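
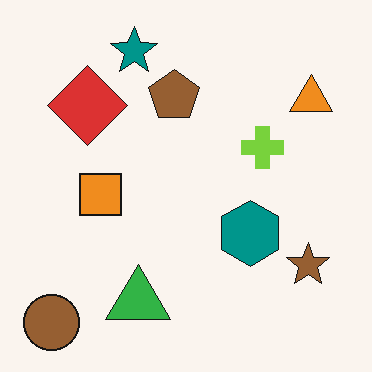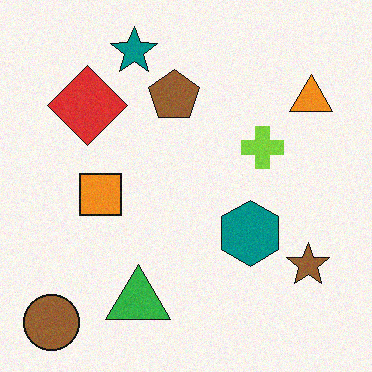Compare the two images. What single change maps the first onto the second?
The transformation is: degraded with light additive noise.

Random speckle covers the whole image, including the flat background.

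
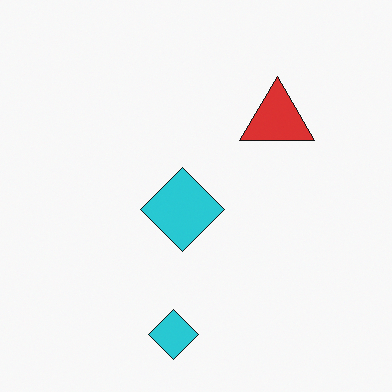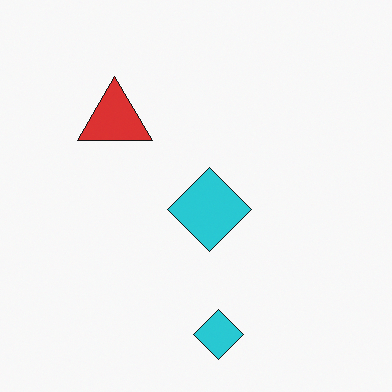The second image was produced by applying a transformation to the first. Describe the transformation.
The image was flipped horizontally (left ↔ right).

The red triangle is in the top-right of the first image and the top-left of the second — shapes on opposite sides of the vertical midline have swapped in a mirror flip.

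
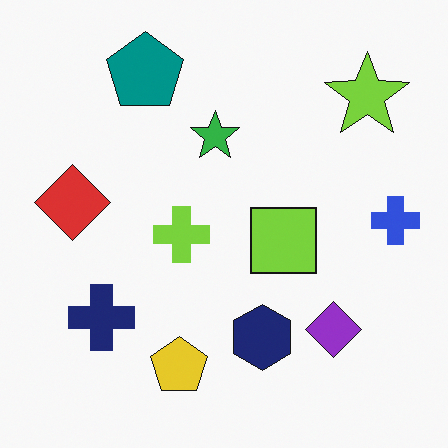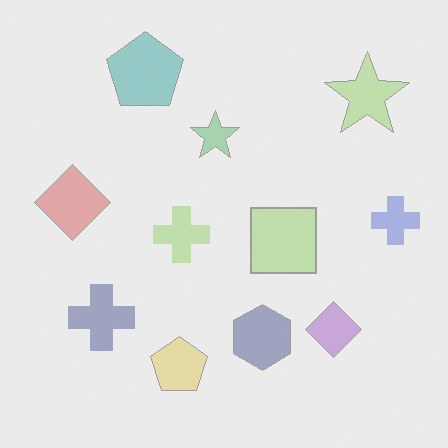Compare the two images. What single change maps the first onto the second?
Washed out (contrast reduced).

Tones are pushed toward mid-grey across the whole image — a global contrast change.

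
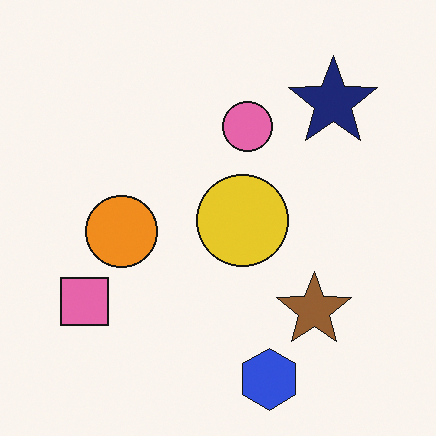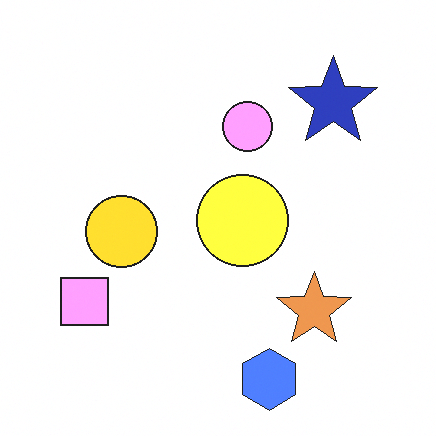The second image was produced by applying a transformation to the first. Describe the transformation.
The image was brightened a lot.

Every pixel — background and shapes alike — is uniformly brightened.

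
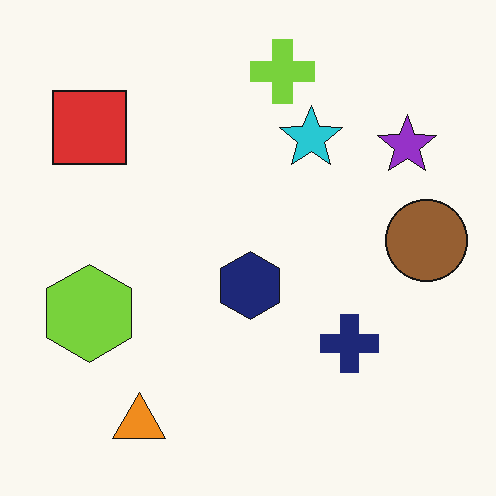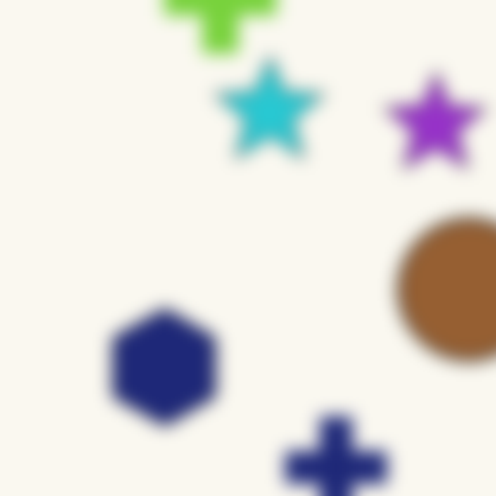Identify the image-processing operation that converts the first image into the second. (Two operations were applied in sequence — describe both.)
It was moderately blurred, then cropped to a noticeably smaller region and rescaled.

Shape edges and outlines are uniformly softened across the whole image. The visible shapes are larger and the field of view is narrower; shapes near the original edges may be partly or wholly outside the frame — a crop-and-rescale.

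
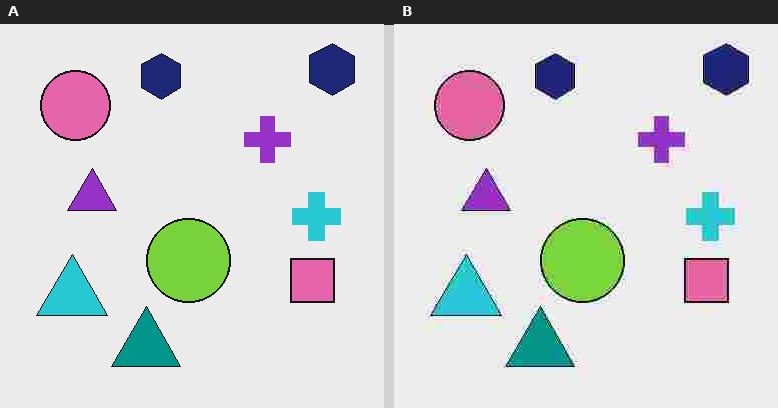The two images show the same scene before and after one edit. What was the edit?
The image was heavily JPEG-compressed with obvious blocking artifacts.

Blocky 8×8 compression artifacts appear around shape edges and the flat background shows ringing — characteristic JPEG degradation.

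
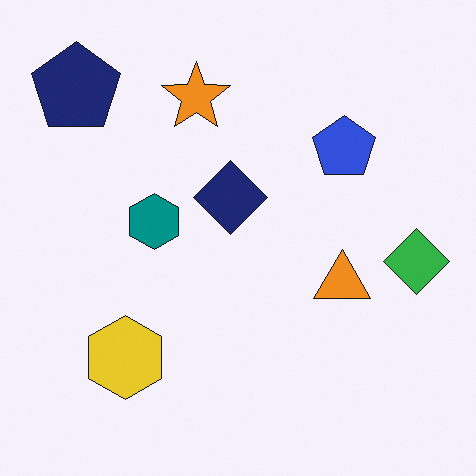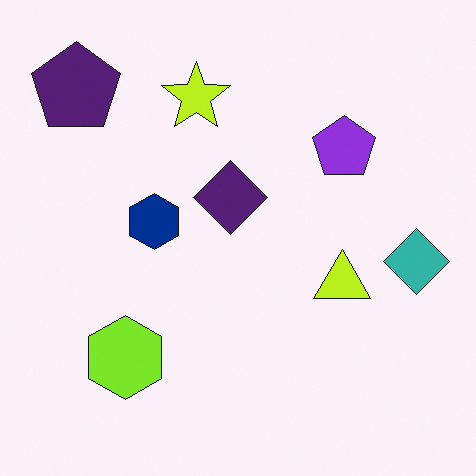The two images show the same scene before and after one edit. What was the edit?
Hue-shifted slightly.

Every shape's color has rotated by the same amount around the hue wheel — a uniform hue shift.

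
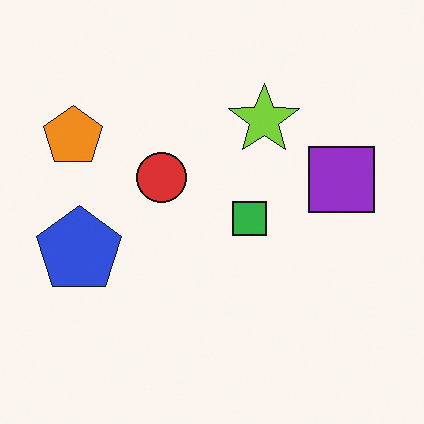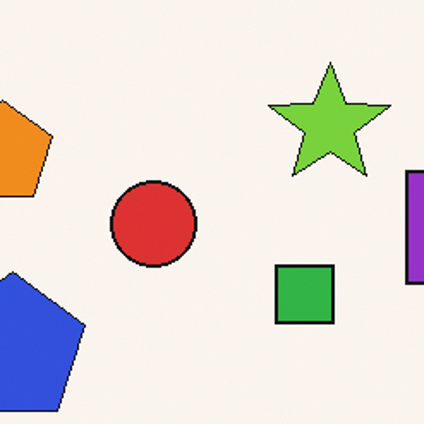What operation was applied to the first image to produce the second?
Cropped to a noticeably smaller region and rescaled.

The visible shapes are larger and the field of view is narrower; shapes near the original edges may be partly or wholly outside the frame — a crop-and-rescale.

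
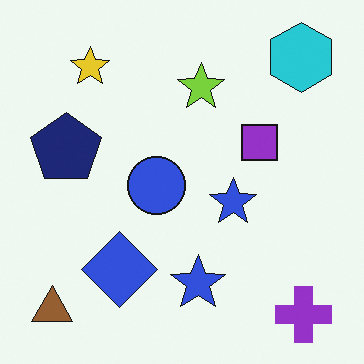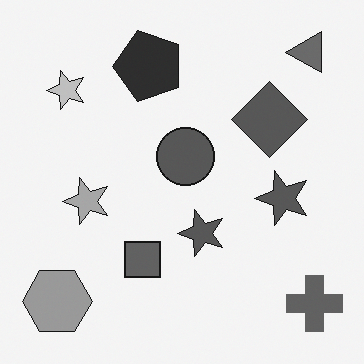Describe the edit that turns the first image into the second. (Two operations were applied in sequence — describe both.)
The transformation is: converted to grayscale, then transposed (reflected across the top-left ↔ bottom-right diagonal).

All color is removed — every shape is now a shade of grey. Shapes have swapped their row and column positions — what was in the top-right is now in the bottom-left — a diagonal reflection.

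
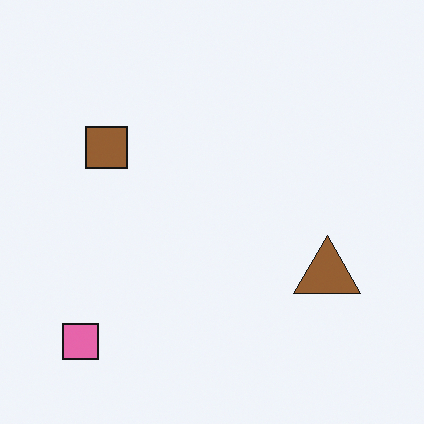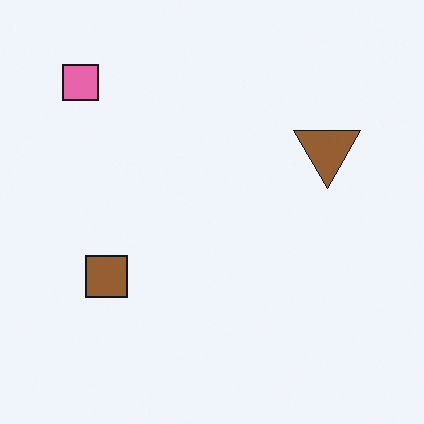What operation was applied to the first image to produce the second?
The transformation is: flipped vertically (top ↔ bottom).

The pink square is in the bottom-left of the first image and the top-left of the second — shapes on opposite sides of the horizontal midline have swapped in a mirror flip.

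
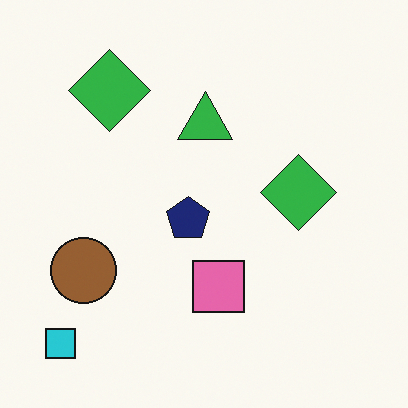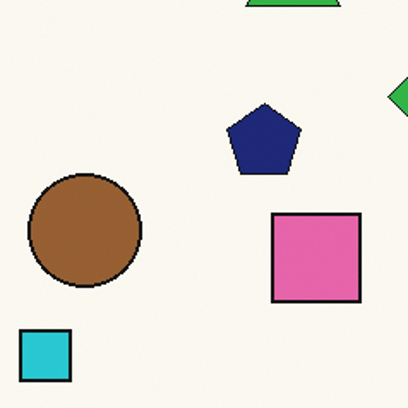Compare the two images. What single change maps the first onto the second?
The second image is the first cropped to a noticeably smaller region and rescaled.

The visible shapes are larger and the field of view is narrower; shapes near the original edges may be partly or wholly outside the frame — a crop-and-rescale.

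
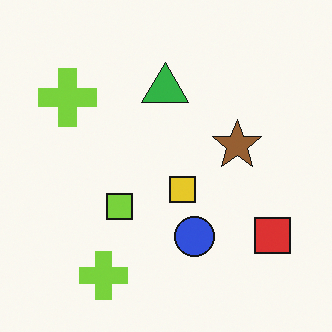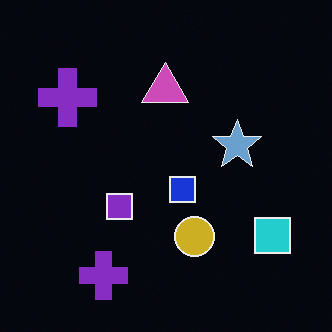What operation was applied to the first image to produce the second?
The second image is the first color-inverted (negative).

The light background has become dark and every shape's color is its complement — a photographic negative.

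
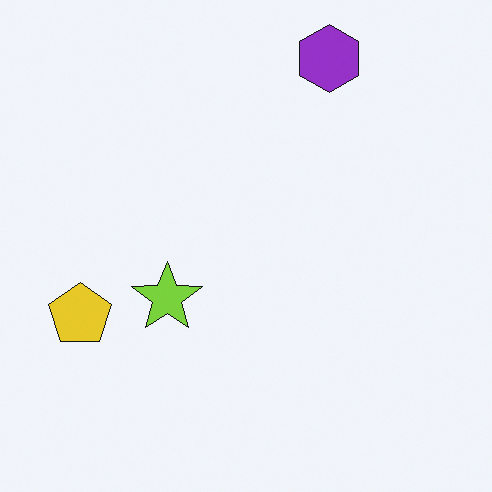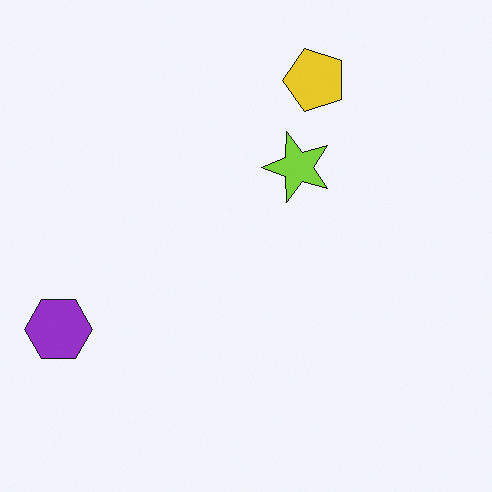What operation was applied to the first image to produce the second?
The image was transposed (reflected across the top-left ↔ bottom-right diagonal).

Shapes have swapped their row and column positions — what was in the top-right is now in the bottom-left — a diagonal reflection.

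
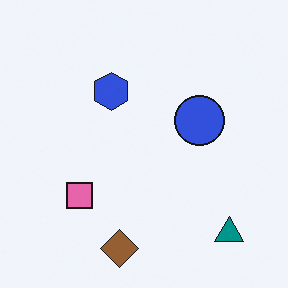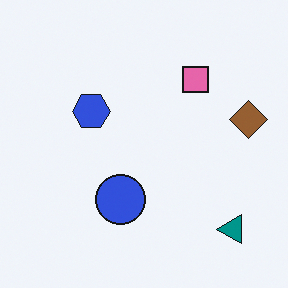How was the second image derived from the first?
The image was transposed (reflected across the top-left ↔ bottom-right diagonal).

Shapes have swapped their row and column positions — what was in the top-right is now in the bottom-left — a diagonal reflection.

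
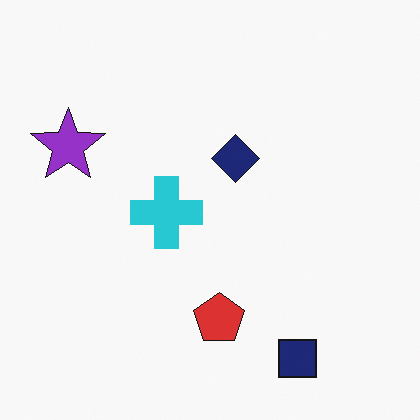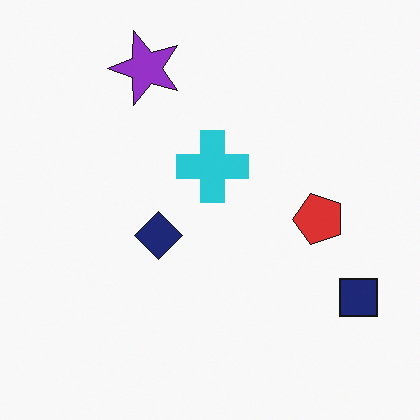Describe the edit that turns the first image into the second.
The transformation is: transposed (reflected across the top-left ↔ bottom-right diagonal).

Shapes have swapped their row and column positions — what was in the top-right is now in the bottom-left — a diagonal reflection.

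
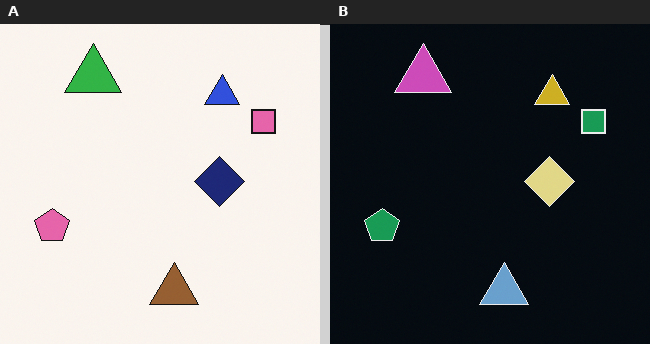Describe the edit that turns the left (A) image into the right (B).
Color-inverted (negative).

The light background has become dark and every shape's color is its complement — a photographic negative.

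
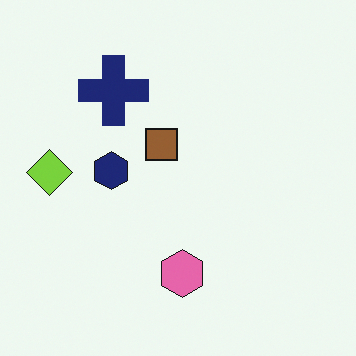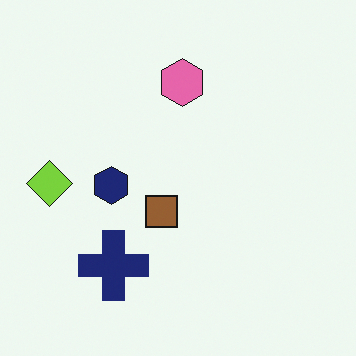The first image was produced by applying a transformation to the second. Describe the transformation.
The first image is the second flipped vertically (top ↔ bottom).

The pink hexagon is in the top of the second image and the bottom of the first — shapes on opposite sides of the horizontal midline have swapped in a mirror flip.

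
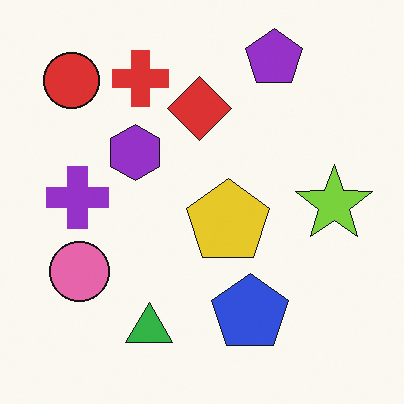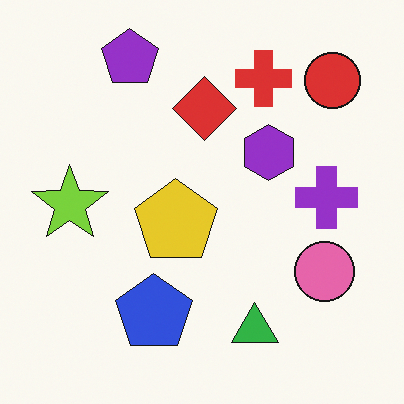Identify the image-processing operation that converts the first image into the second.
The second image is the first flipped horizontally (left ↔ right).

The lime star is in the right of the first image and the left of the second — shapes on opposite sides of the vertical midline have swapped in a mirror flip.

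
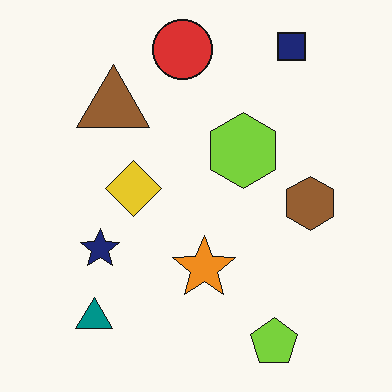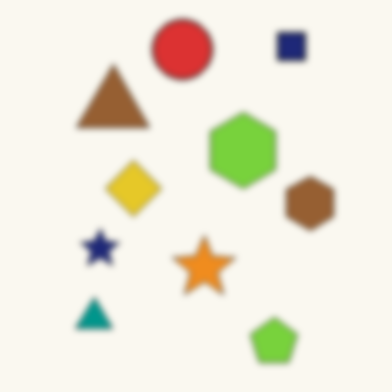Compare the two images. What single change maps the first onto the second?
The second image is the first noticeably gaussian-blurred.

Shape edges and outlines are uniformly softened across the whole image.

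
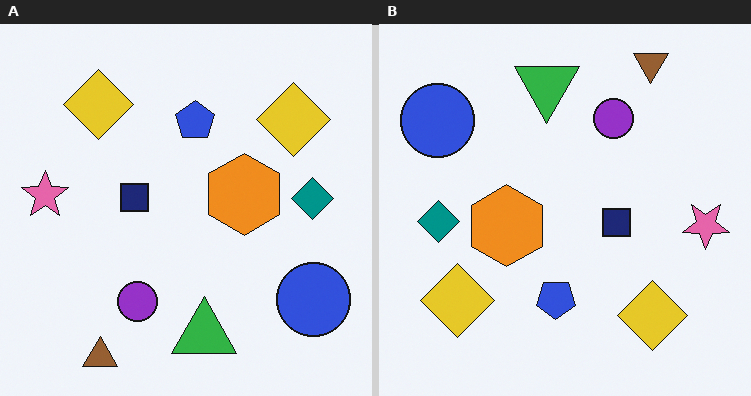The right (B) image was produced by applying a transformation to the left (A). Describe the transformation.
The image was rotated 180°.

The brown triangle sits in the bottom-left of the left (A) image and the top-right of the right (B) — consistent with a whole-image 180° rotation.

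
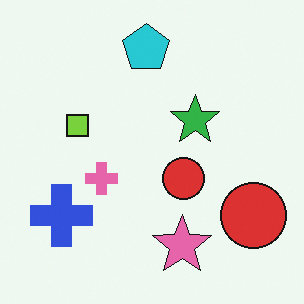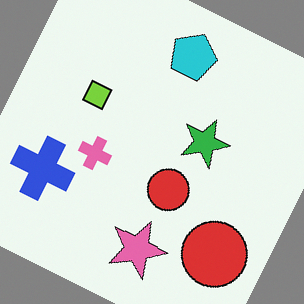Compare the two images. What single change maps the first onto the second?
It was rotated clockwise by a clearly visible amount.

Every shape is tilted by the same angle and the image corners show triangular fill wedges — a whole-image rotation by a non-right angle.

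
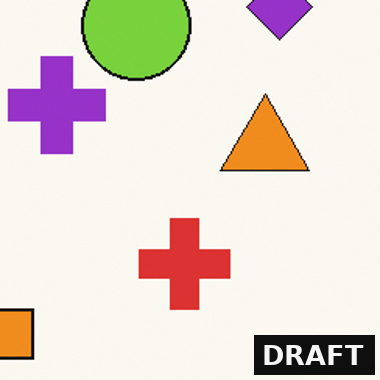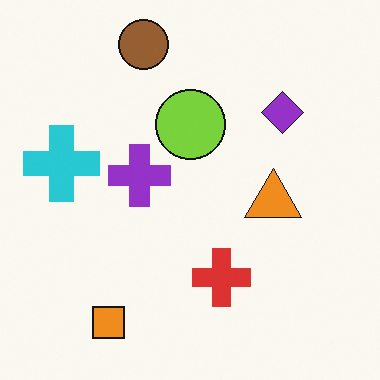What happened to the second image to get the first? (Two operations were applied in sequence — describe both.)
It was cropped to a modestly smaller region and rescaled, then watermarked with the text "DRAFT" in the lower-right corner.

The visible shapes are larger and the field of view is narrower; shapes near the original edges may be partly or wholly outside the frame — a crop-and-rescale. A dark label reading "DRAFT" appears in the lower-right corner.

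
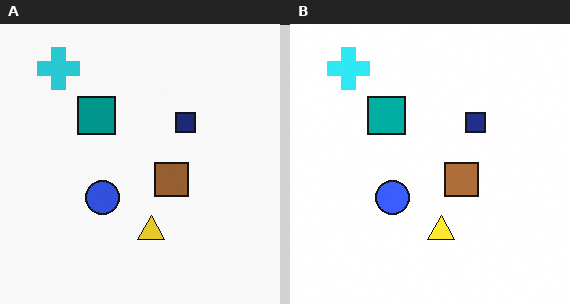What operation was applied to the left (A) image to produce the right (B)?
The transformation is: slightly brightened.

Every pixel — background and shapes alike — is uniformly brightened.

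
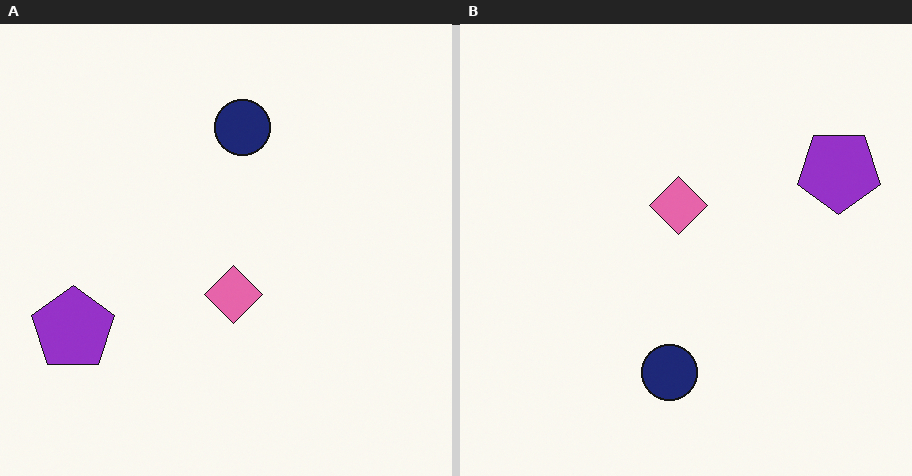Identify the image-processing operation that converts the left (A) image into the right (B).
The right (B) image is the left (A) rotated 180°.

The purple pentagon sits in the bottom-left of the left (A) image and the top-right of the right (B) — consistent with a whole-image 180° rotation.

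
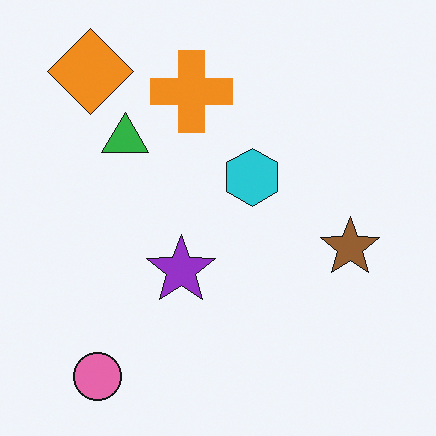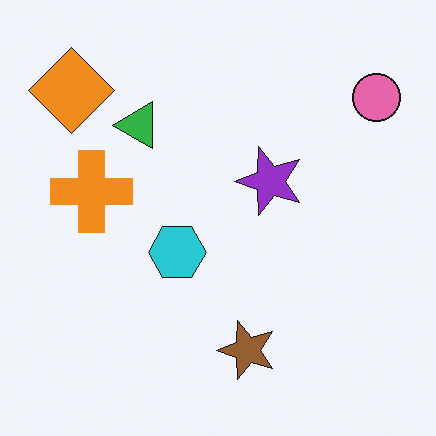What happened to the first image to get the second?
The second image is the first transposed (reflected across the top-left ↔ bottom-right diagonal).

Shapes have swapped their row and column positions — what was in the top-right is now in the bottom-left — a diagonal reflection.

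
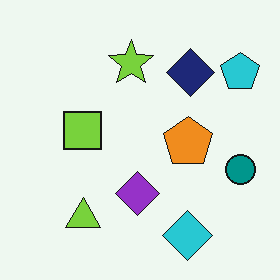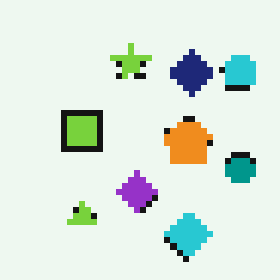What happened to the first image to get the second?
It was moderately pixelated.

Shapes are reduced to large square blocks; fine edges and outlines are lost — a downscale-then-upscale (mosaic) effect.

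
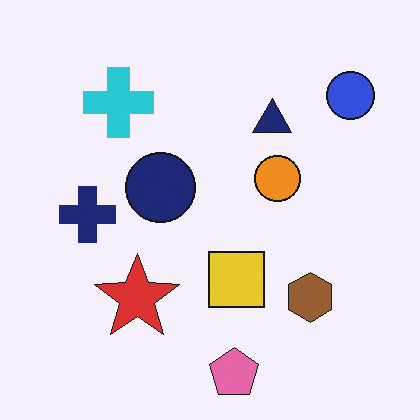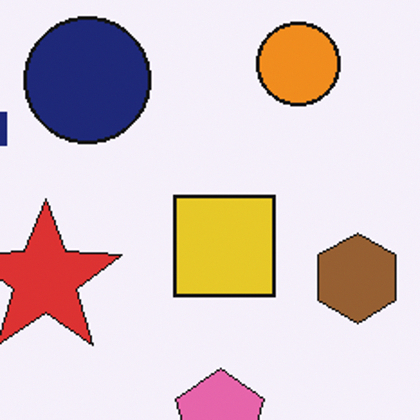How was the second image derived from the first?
Cropped tightly and scaled back up.

The visible shapes are larger and the field of view is narrower; shapes near the original edges may be partly or wholly outside the frame — a crop-and-rescale.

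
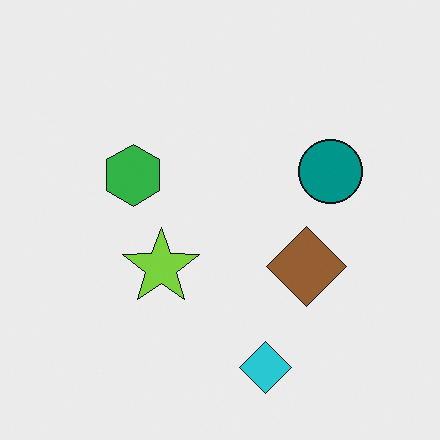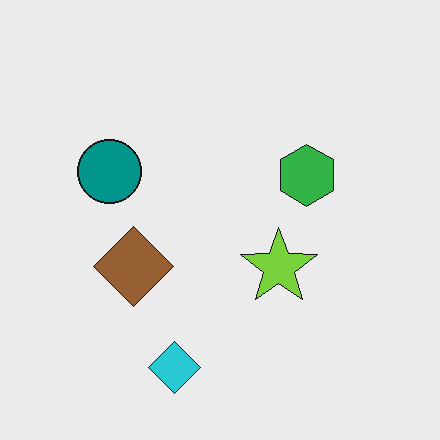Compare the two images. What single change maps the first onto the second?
This is the original image flipped horizontally (left ↔ right).

The teal circle is in the right of the first image and the left of the second — shapes on opposite sides of the vertical midline have swapped in a mirror flip.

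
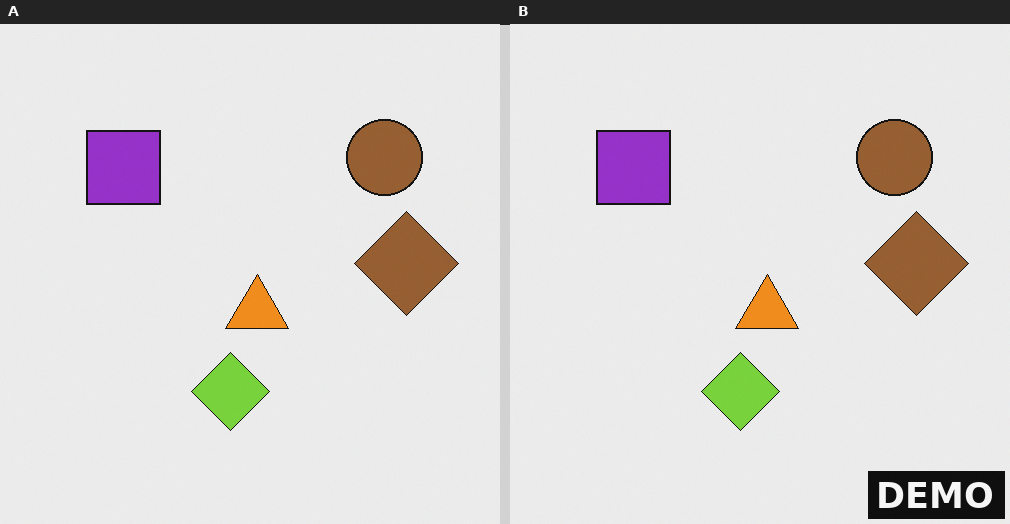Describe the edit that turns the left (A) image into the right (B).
The transformation is: watermarked with the text "DEMO" in the lower-right corner.

A dark label reading "DEMO" appears in the lower-right corner.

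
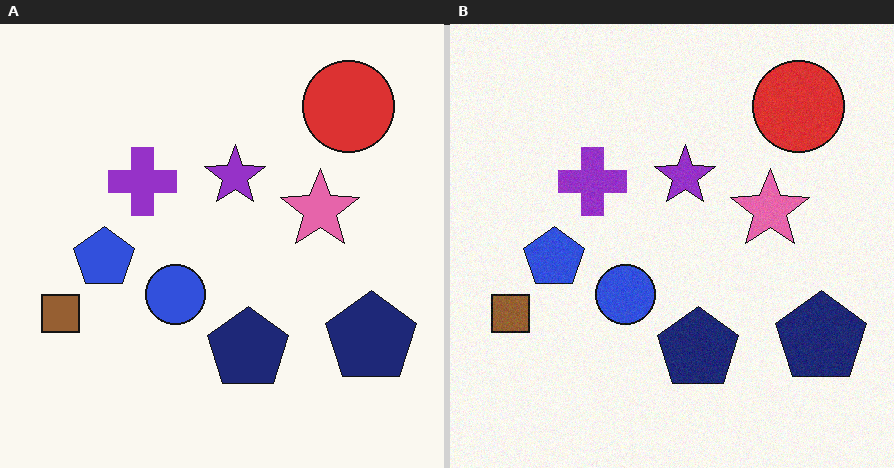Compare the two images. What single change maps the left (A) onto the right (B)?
The transformation is: degraded with subtle gaussian noise.

Random speckle covers the whole image, including the flat background.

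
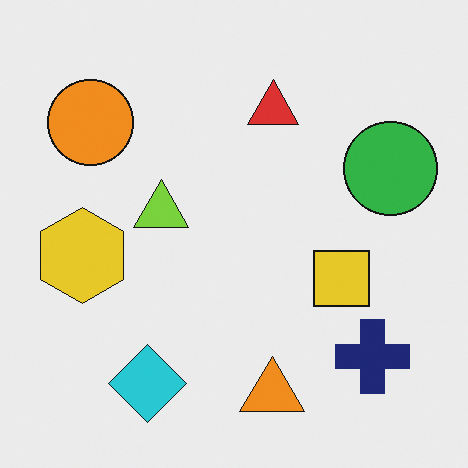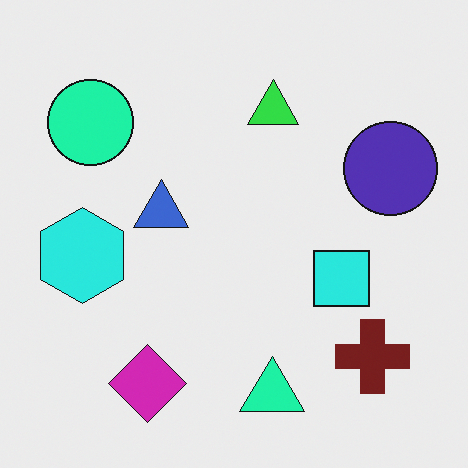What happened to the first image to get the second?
Hue-shifted through roughly a third of the color wheel.

Every shape's color has rotated by the same amount around the hue wheel — a uniform hue shift.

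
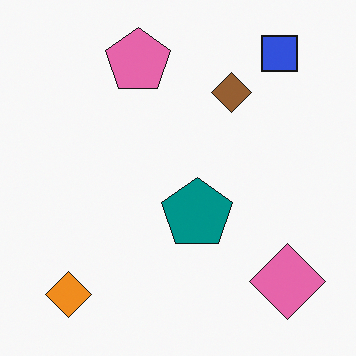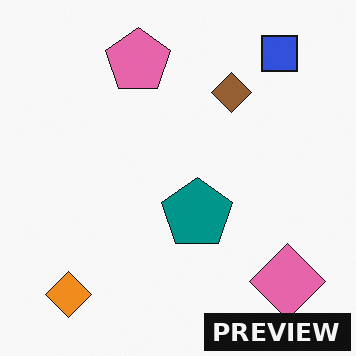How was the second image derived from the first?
The second image is the first watermarked with the text "PREVIEW" in the lower-right corner.

A dark label reading "PREVIEW" appears in the lower-right corner.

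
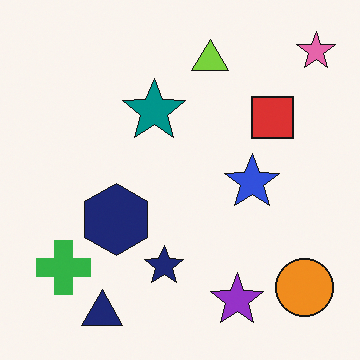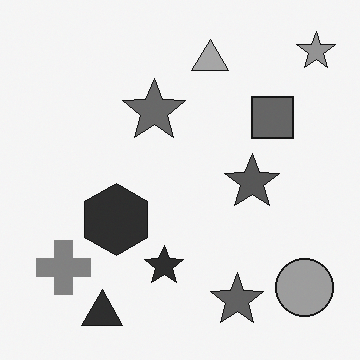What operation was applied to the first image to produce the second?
This is the original image converted to grayscale.

All color is removed — every shape is now a shade of grey.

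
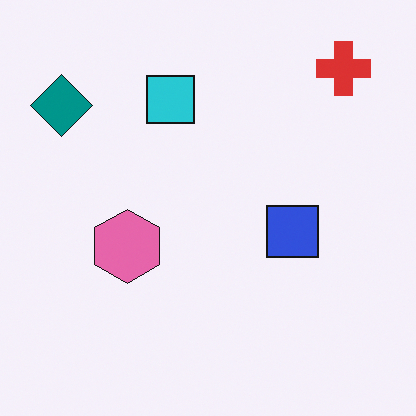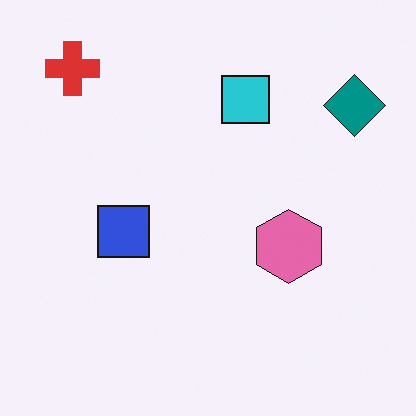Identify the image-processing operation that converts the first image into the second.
This is the original image flipped horizontally (left ↔ right).

The teal diamond is in the top-left of the first image and the top-right of the second — shapes on opposite sides of the vertical midline have swapped in a mirror flip.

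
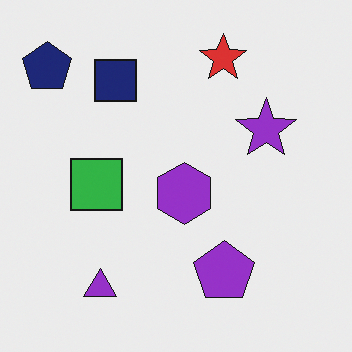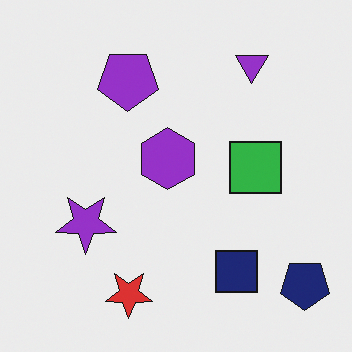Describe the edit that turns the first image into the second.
This is the original image rotated 180°.

The navy pentagon sits in the top-left of the first image and the bottom-right of the second — consistent with a whole-image 180° rotation.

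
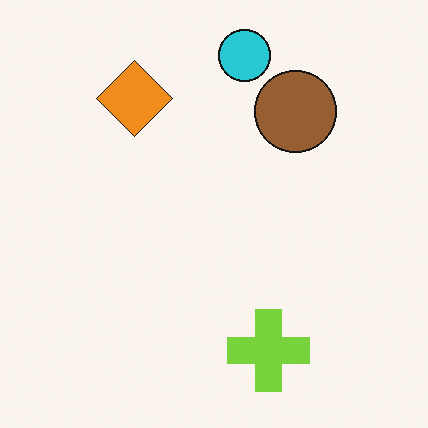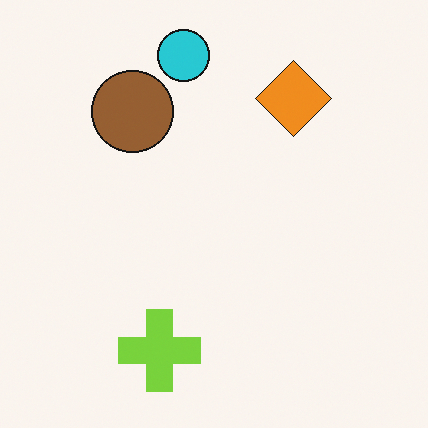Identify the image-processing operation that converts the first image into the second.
The transformation is: flipped horizontally (left ↔ right).

The brown circle is in the top-right of the first image and the top-left of the second — shapes on opposite sides of the vertical midline have swapped in a mirror flip.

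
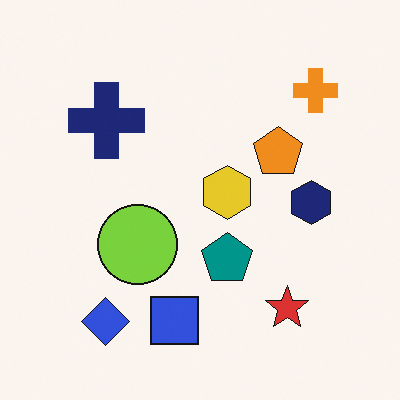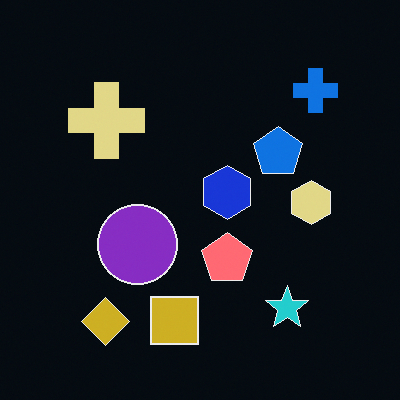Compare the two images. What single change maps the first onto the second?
It was color-inverted (negative).

The light background has become dark and every shape's color is its complement — a photographic negative.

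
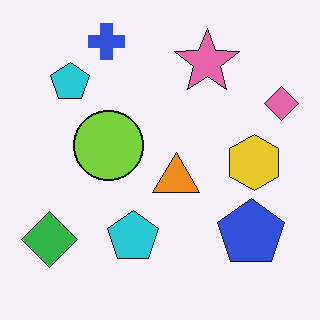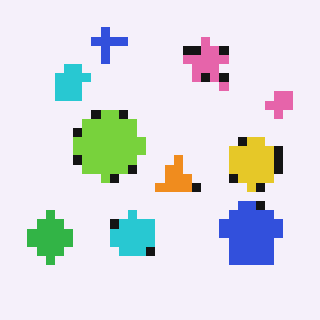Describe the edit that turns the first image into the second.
The second image is the first coarsely pixelated.

Shapes are reduced to large square blocks; fine edges and outlines are lost — a downscale-then-upscale (mosaic) effect.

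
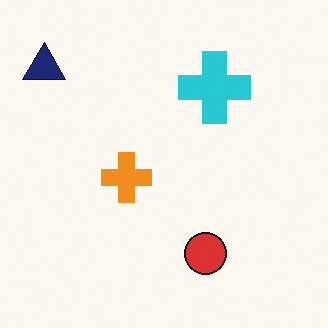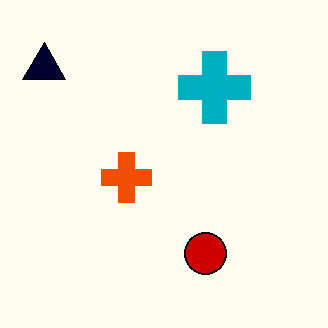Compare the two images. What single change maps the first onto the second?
The transformation is: given much higher contrast.

Tones are pushed away from mid-grey across the whole image — a global contrast change.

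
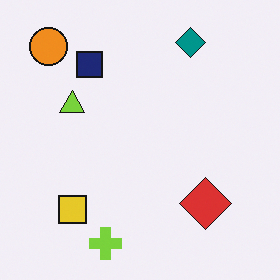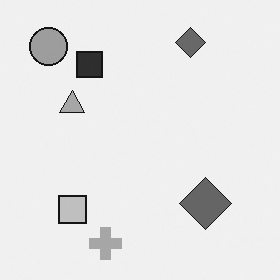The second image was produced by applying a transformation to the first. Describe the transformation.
This is the original image converted to grayscale.

All color is removed — every shape is now a shade of grey.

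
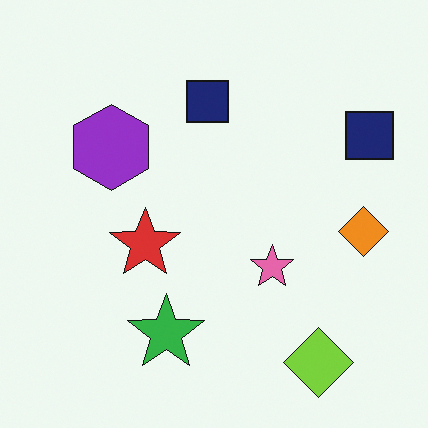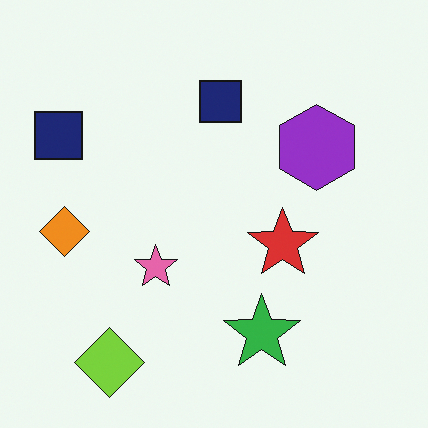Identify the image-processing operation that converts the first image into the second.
The image was flipped horizontally (left ↔ right).

The orange diamond is in the right of the first image and the left of the second — shapes on opposite sides of the vertical midline have swapped in a mirror flip.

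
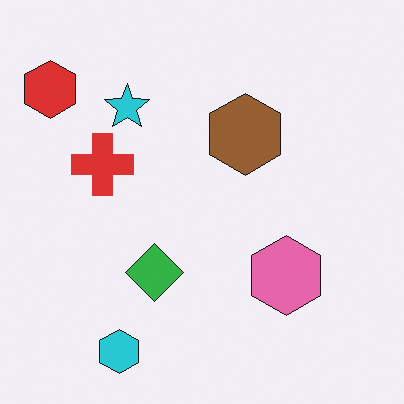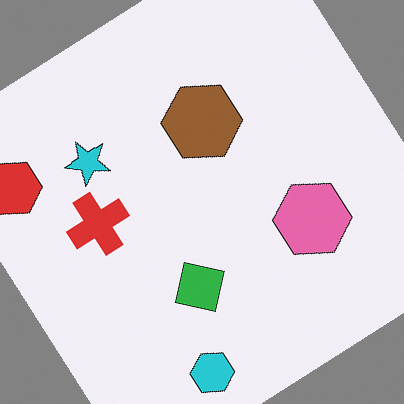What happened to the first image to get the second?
The image was rotated counter-clockwise by a large amount — several tens of degrees.

Every shape is tilted by the same angle and the image corners show triangular fill wedges — a whole-image rotation by a non-right angle.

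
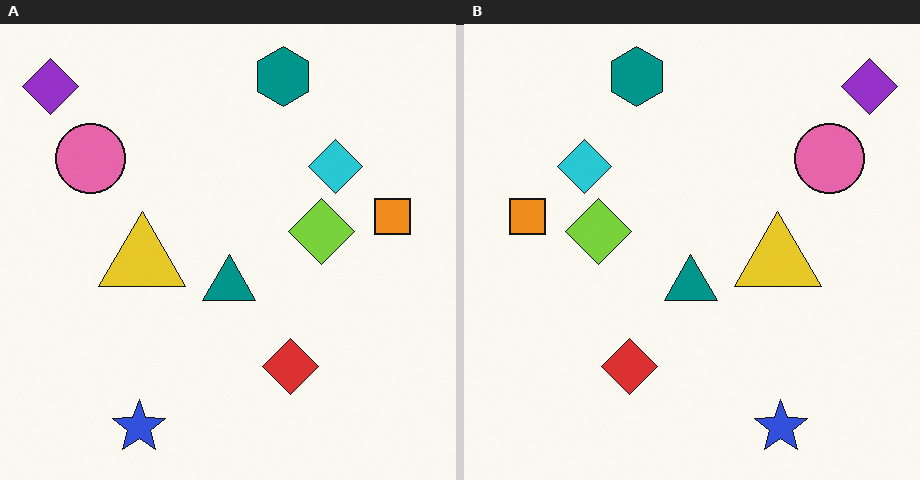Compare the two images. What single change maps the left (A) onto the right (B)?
The transformation is: flipped horizontally (left ↔ right).

The purple diamond is in the top-left of the left (A) image and the top-right of the right (B) — shapes on opposite sides of the vertical midline have swapped in a mirror flip.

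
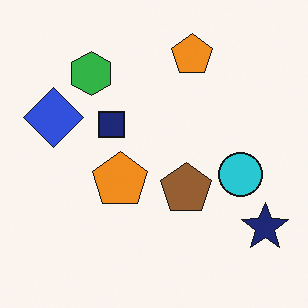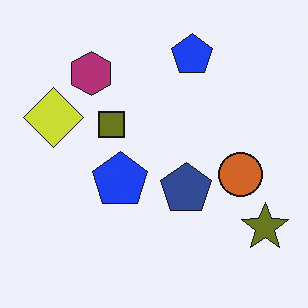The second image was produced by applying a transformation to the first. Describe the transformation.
This is the original image hue-shifted by a large amount.

Every shape's color has rotated by the same amount around the hue wheel — a uniform hue shift.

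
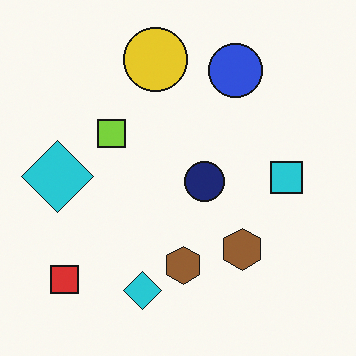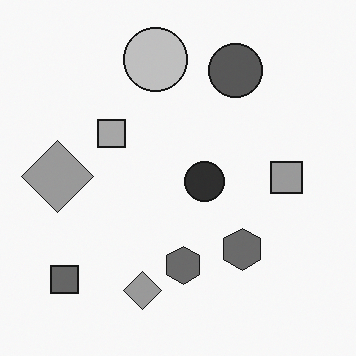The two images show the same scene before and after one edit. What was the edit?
Converted to grayscale.

All color is removed — every shape is now a shade of grey.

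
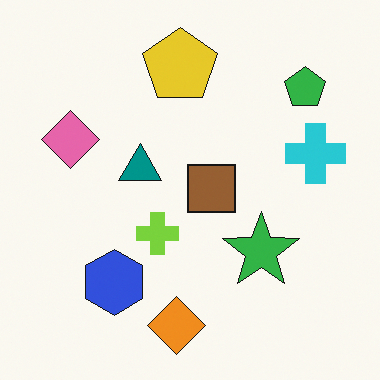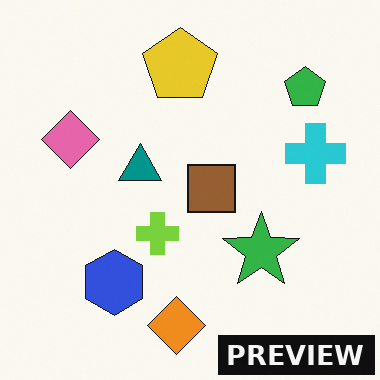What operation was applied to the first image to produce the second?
It was watermarked with the text "PREVIEW" in the lower-right corner.

A dark label reading "PREVIEW" appears in the lower-right corner.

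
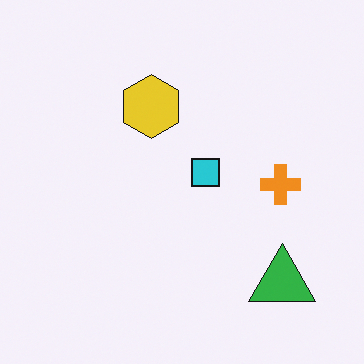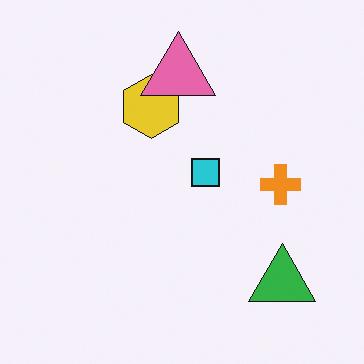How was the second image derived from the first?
The image was overlaid with an additional pink triangle.

A pink triangle appears in the second image that is absent from the first.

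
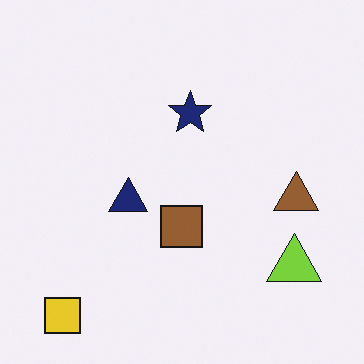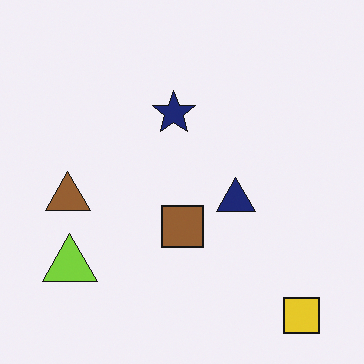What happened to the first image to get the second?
This is the original image flipped horizontally (left ↔ right).

The yellow square is in the bottom-left of the first image and the bottom-right of the second — shapes on opposite sides of the vertical midline have swapped in a mirror flip.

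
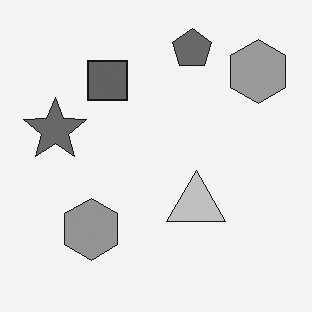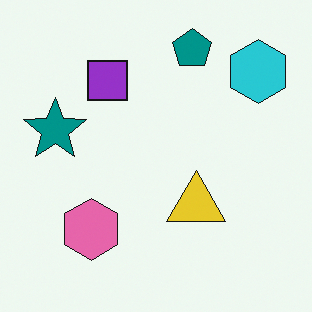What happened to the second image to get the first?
The transformation is: converted to grayscale.

All color is removed — every shape is now a shade of grey.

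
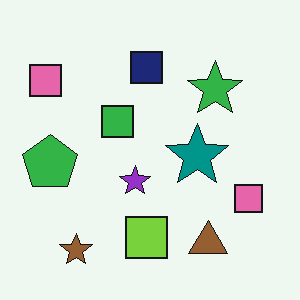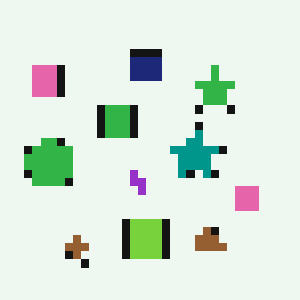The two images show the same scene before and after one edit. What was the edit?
The image was pixelated into visible square blocks.

Shapes are reduced to large square blocks; fine edges and outlines are lost — a downscale-then-upscale (mosaic) effect.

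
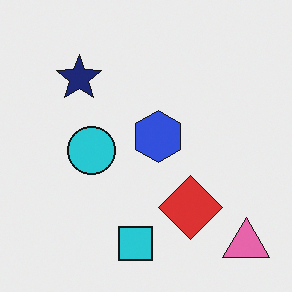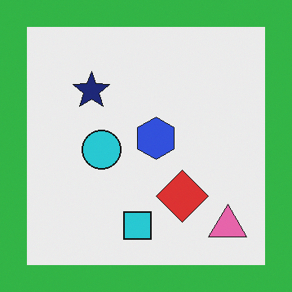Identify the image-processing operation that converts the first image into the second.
The second image is the first framed with a green border.

A solid green frame runs around the edge of the second image, with the content slightly shrunk inside it.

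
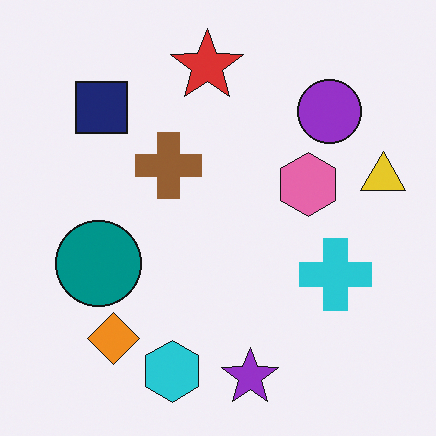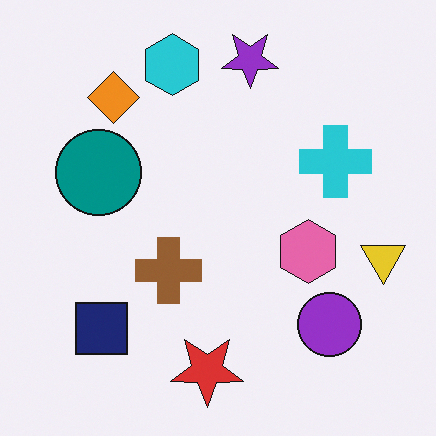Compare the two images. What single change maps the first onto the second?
The transformation is: flipped vertically (top ↔ bottom).

The purple star is in the bottom of the first image and the top of the second — shapes on opposite sides of the horizontal midline have swapped in a mirror flip.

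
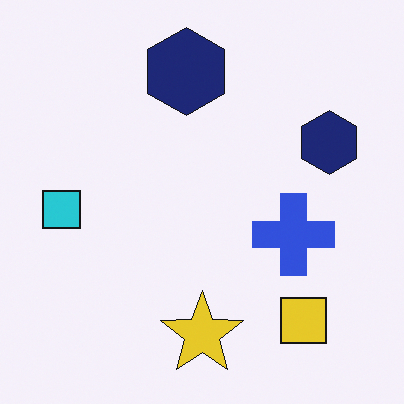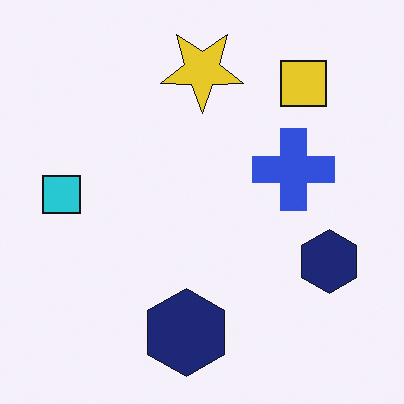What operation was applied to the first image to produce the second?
The image was flipped vertically (top ↔ bottom).

The yellow star is in the bottom of the first image and the top of the second — shapes on opposite sides of the horizontal midline have swapped in a mirror flip.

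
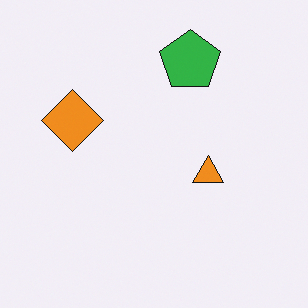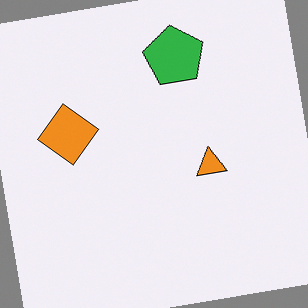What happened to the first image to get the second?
The second image is the first rotated counter-clockwise by a slight angle.

Every shape is tilted by the same angle and the image corners show triangular fill wedges — a whole-image rotation by a non-right angle.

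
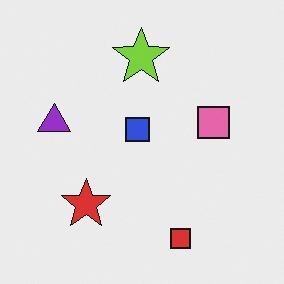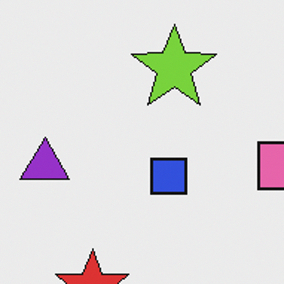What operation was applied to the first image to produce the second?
This is the original image cropped to a modestly smaller region and rescaled.

The visible shapes are larger and the field of view is narrower; shapes near the original edges may be partly or wholly outside the frame — a crop-and-rescale.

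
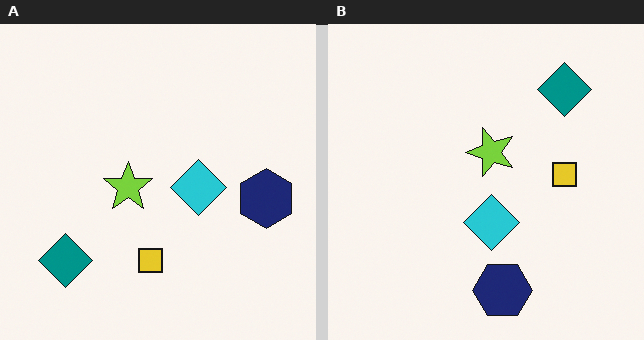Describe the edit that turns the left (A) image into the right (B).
The transformation is: transposed (reflected across the top-left ↔ bottom-right diagonal).

Shapes have swapped their row and column positions — what was in the top-right is now in the bottom-left — a diagonal reflection.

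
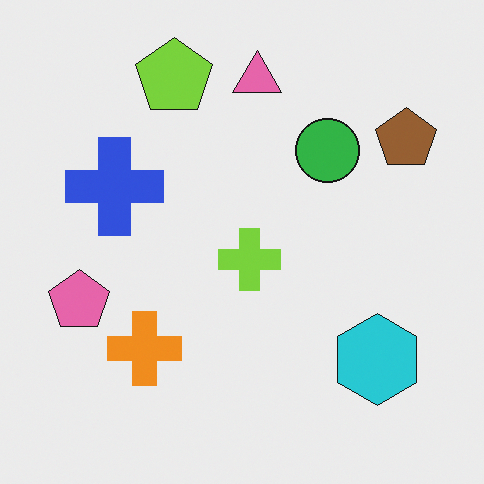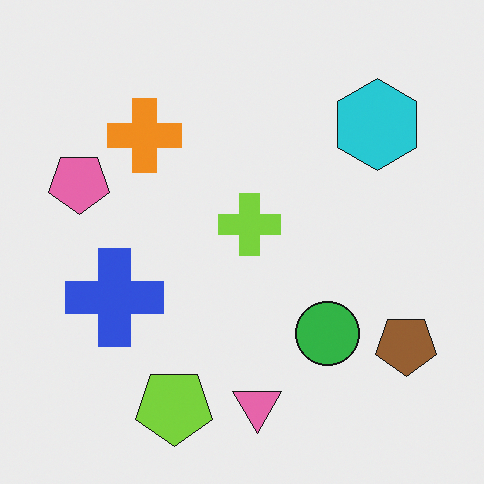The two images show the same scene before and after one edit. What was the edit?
It was flipped vertically (top ↔ bottom).

The lime pentagon is in the top of the first image and the bottom of the second — shapes on opposite sides of the horizontal midline have swapped in a mirror flip.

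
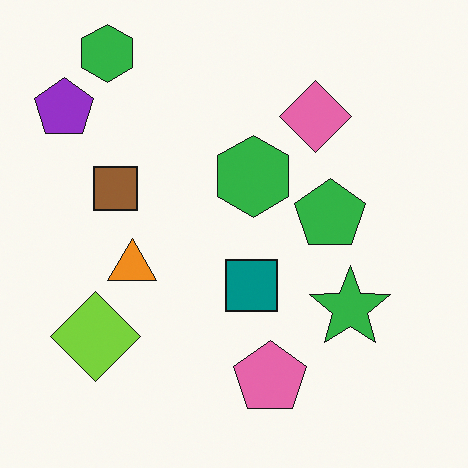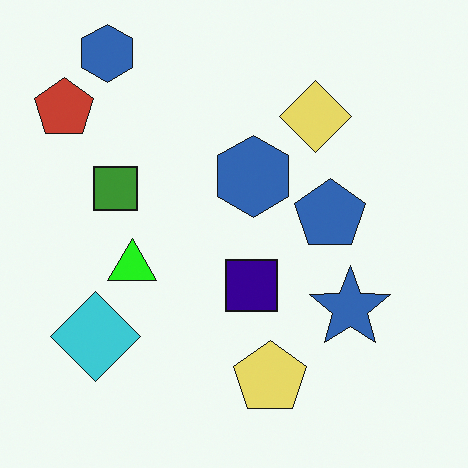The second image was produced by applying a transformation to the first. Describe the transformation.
It was hue-shifted noticeably.

Every shape's color has rotated by the same amount around the hue wheel — a uniform hue shift.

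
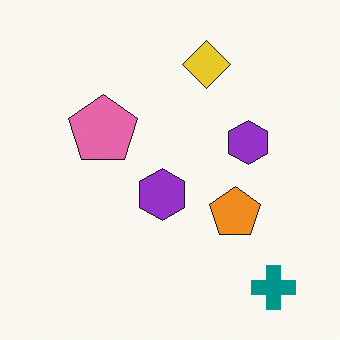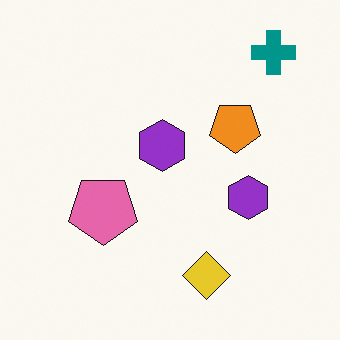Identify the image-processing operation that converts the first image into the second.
The transformation is: flipped vertically (top ↔ bottom).

The teal cross is in the bottom-right of the first image and the top-right of the second — shapes on opposite sides of the horizontal midline have swapped in a mirror flip.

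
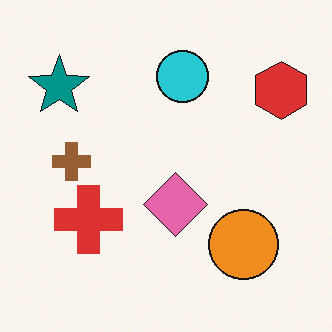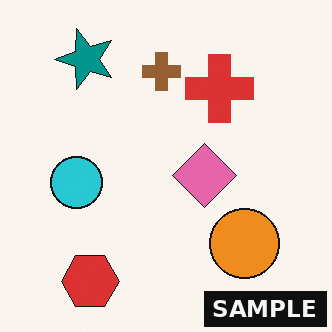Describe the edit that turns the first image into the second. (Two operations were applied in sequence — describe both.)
Transposed (reflected across the top-left ↔ bottom-right diagonal), then watermarked with the text "SAMPLE" in the lower-right corner.

Shapes have swapped their row and column positions — what was in the top-right is now in the bottom-left — a diagonal reflection. A dark label reading "SAMPLE" appears in the lower-right corner.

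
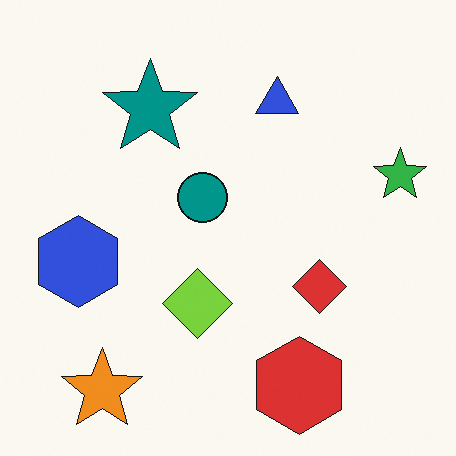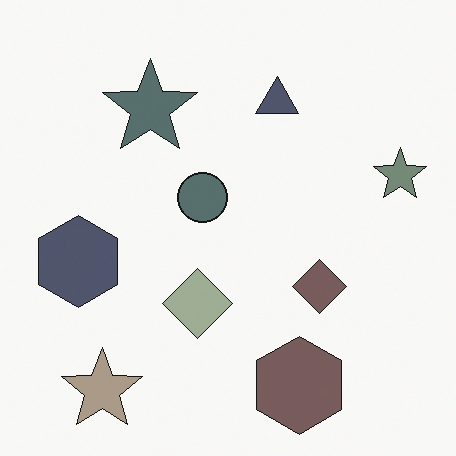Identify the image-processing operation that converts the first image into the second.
The image was heavily desaturated.

All colors are more muted and greyish — a global saturation change.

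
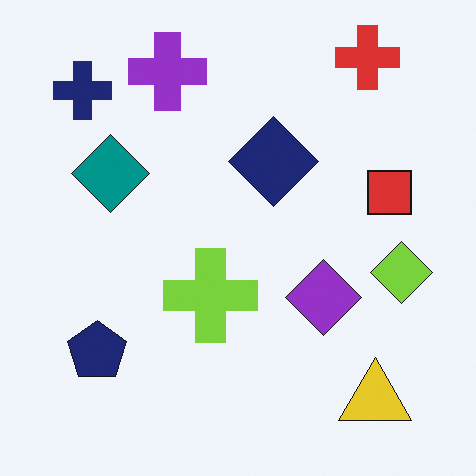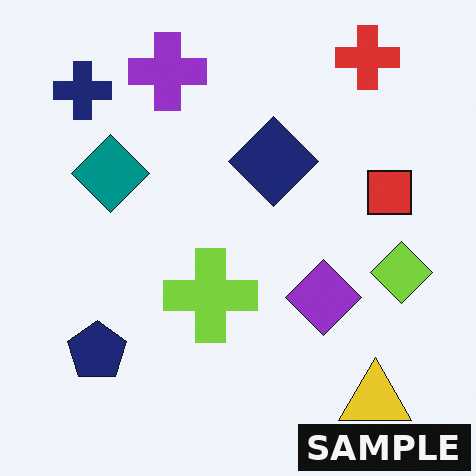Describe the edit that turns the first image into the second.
The image was watermarked with the text "SAMPLE" in the lower-right corner.

A dark label reading "SAMPLE" appears in the lower-right corner.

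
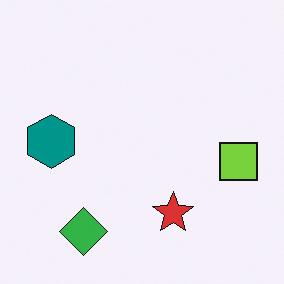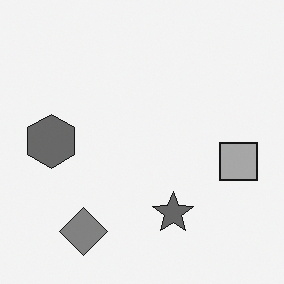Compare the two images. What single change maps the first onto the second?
The transformation is: converted to grayscale.

All color is removed — every shape is now a shade of grey.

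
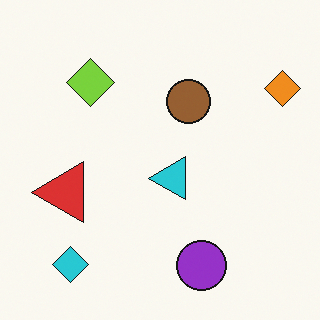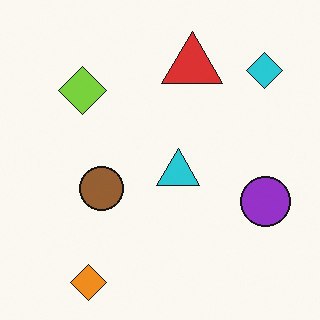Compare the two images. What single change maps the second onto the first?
It was transposed (reflected across the top-left ↔ bottom-right diagonal).

Shapes have swapped their row and column positions — what was in the top-right is now in the bottom-left — a diagonal reflection.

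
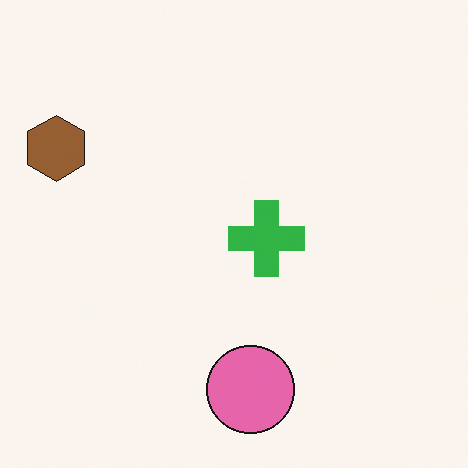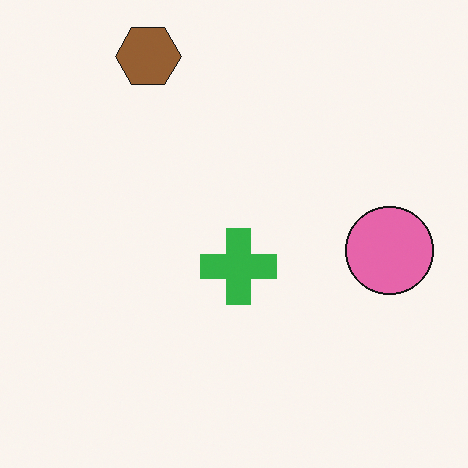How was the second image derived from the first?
Transposed (reflected across the top-left ↔ bottom-right diagonal).

Shapes have swapped their row and column positions — what was in the top-right is now in the bottom-left — a diagonal reflection.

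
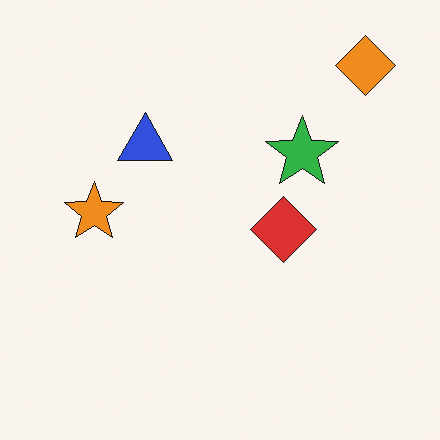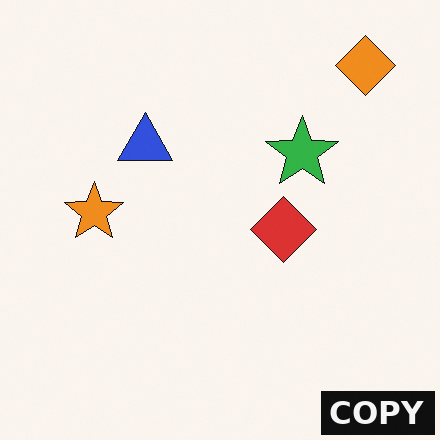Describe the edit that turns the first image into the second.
Watermarked with the text "COPY" in the lower-right corner.

A dark label reading "COPY" appears in the lower-right corner.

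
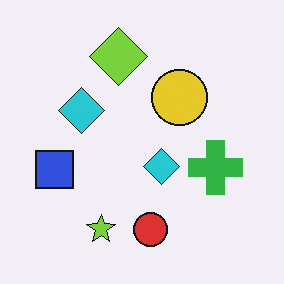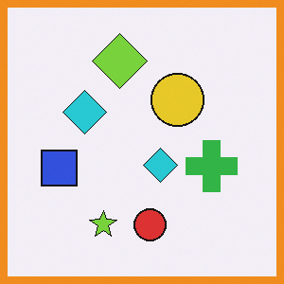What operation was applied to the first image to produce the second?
Framed with a orange border.

A solid orange frame runs around the edge of the second image, with the content slightly shrunk inside it.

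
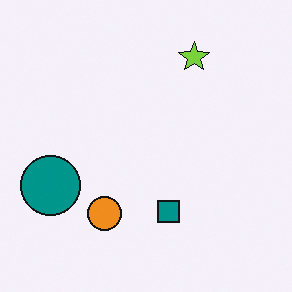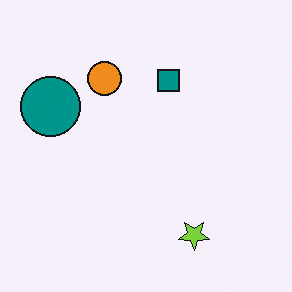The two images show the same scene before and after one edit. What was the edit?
The image was flipped vertically (top ↔ bottom).

The lime star is in the top of the first image and the bottom of the second — shapes on opposite sides of the horizontal midline have swapped in a mirror flip.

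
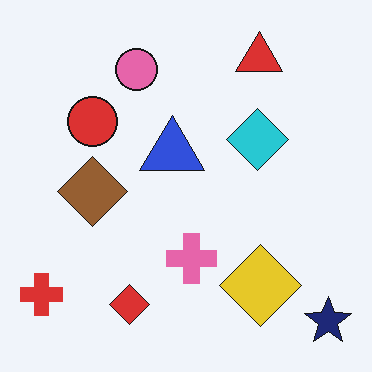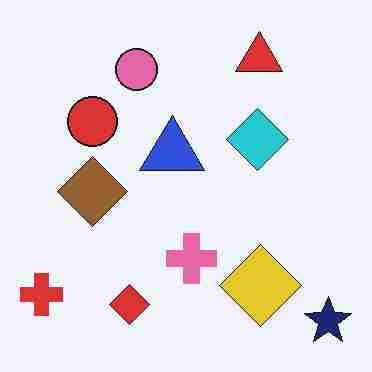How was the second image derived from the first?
The image was degraded with heavy JPEG compression.

Blocky 8×8 compression artifacts appear around shape edges and the flat background shows ringing — characteristic JPEG degradation.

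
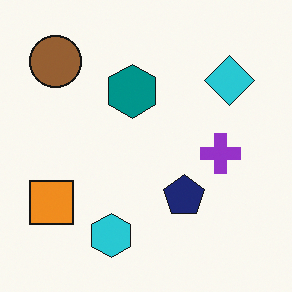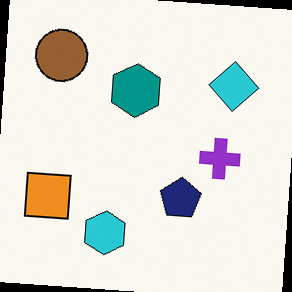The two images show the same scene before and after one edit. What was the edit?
The second image is the first rotated clockwise by a small amount.

Every shape is tilted by the same angle and the image corners show triangular fill wedges — a whole-image rotation by a non-right angle.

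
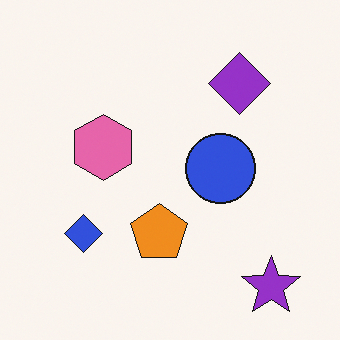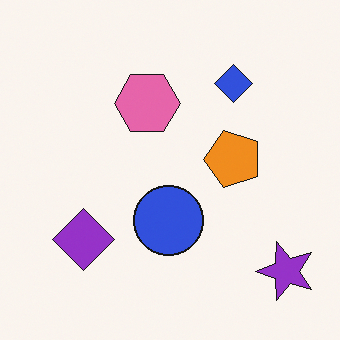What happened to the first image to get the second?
The image was transposed (reflected across the top-left ↔ bottom-right diagonal).

Shapes have swapped their row and column positions — what was in the top-right is now in the bottom-left — a diagonal reflection.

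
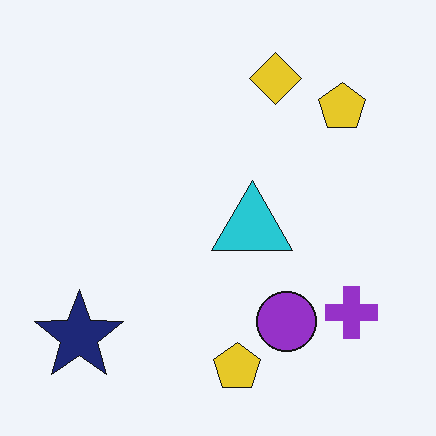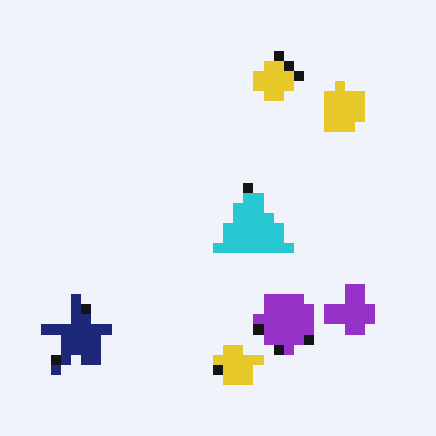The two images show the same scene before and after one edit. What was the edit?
The transformation is: heavily pixelated into large blocks.

Shapes are reduced to large square blocks; fine edges and outlines are lost — a downscale-then-upscale (mosaic) effect.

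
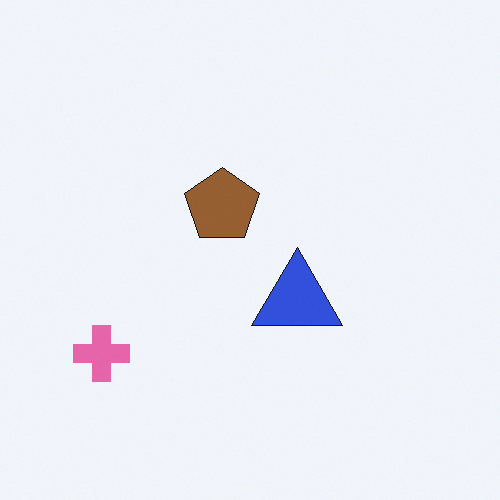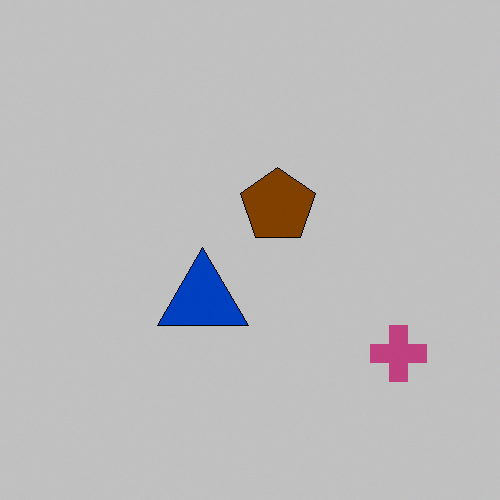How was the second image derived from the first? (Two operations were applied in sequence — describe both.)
The transformation is: flipped horizontally (left ↔ right), then aggressively posterized.

The pink cross is in the bottom-left of the first image and the bottom-right of the second — shapes on opposite sides of the vertical midline have swapped in a mirror flip. Each flat color has snapped to a coarser quantized level — most visibly, the near-white background has dropped to a flat grey.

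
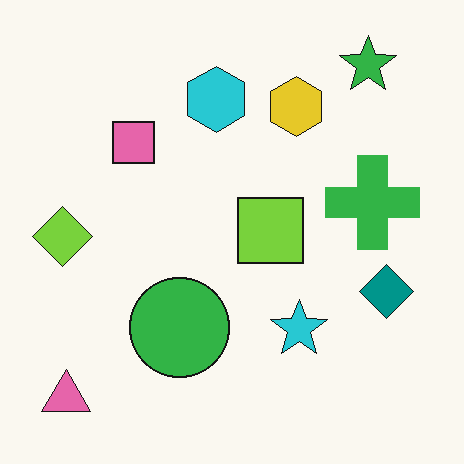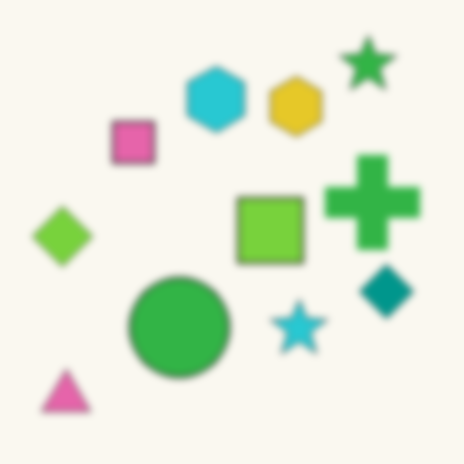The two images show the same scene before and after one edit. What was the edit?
The transformation is: moderately blurred.

Shape edges and outlines are uniformly softened across the whole image.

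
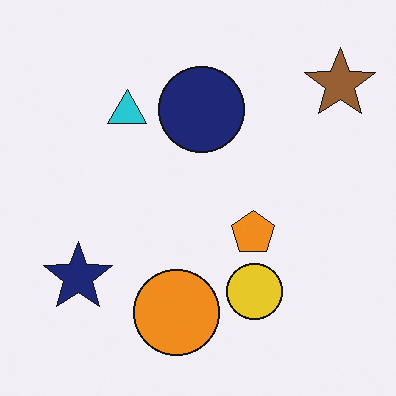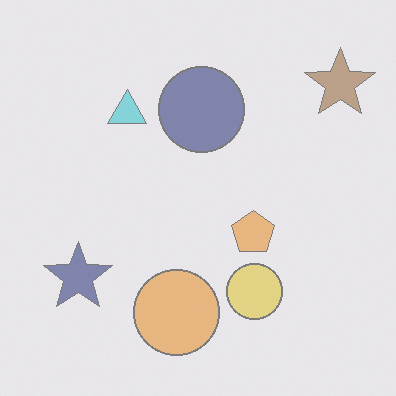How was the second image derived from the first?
It was washed out (contrast reduced).

Tones are pushed toward mid-grey across the whole image — a global contrast change.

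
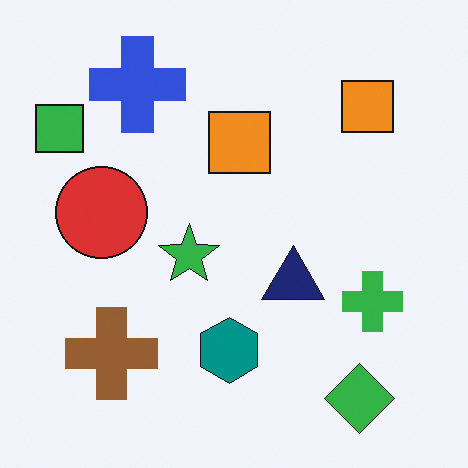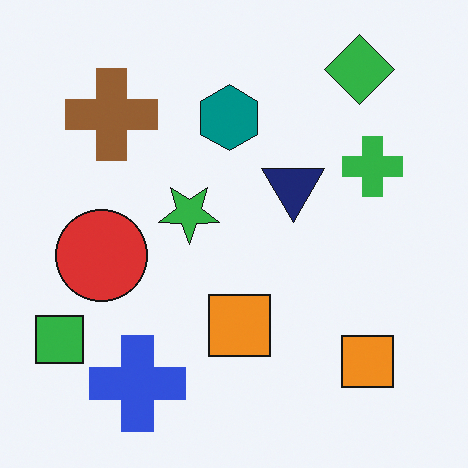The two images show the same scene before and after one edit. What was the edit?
The transformation is: flipped vertically (top ↔ bottom).

The green diamond is in the bottom-right of the first image and the top-right of the second — shapes on opposite sides of the horizontal midline have swapped in a mirror flip.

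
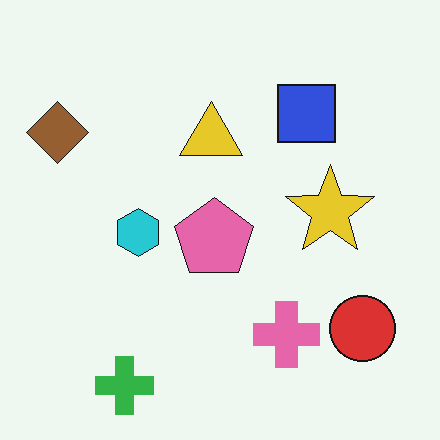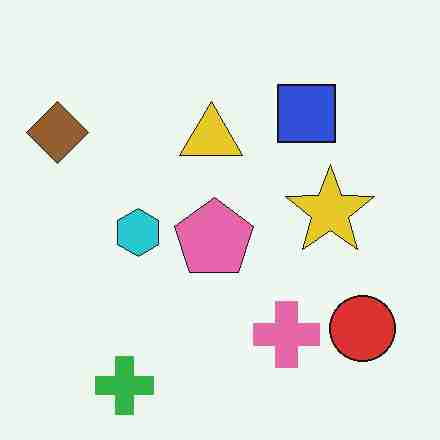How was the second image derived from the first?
It was heavily JPEG-compressed with obvious blocking artifacts.

Blocky 8×8 compression artifacts appear around shape edges and the flat background shows ringing — characteristic JPEG degradation.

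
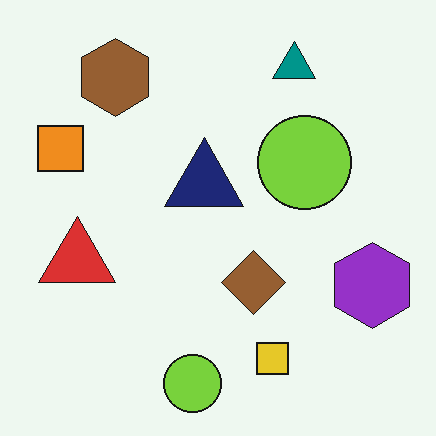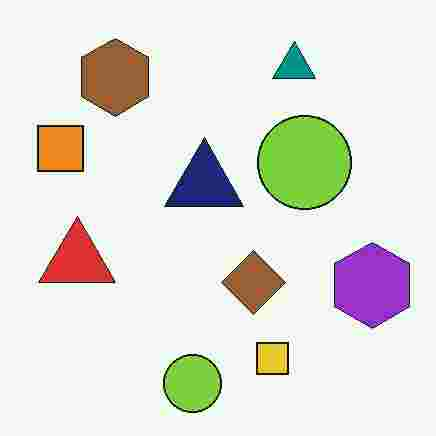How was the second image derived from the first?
The second image is the first heavily JPEG-compressed with obvious blocking artifacts.

Blocky 8×8 compression artifacts appear around shape edges and the flat background shows ringing — characteristic JPEG degradation.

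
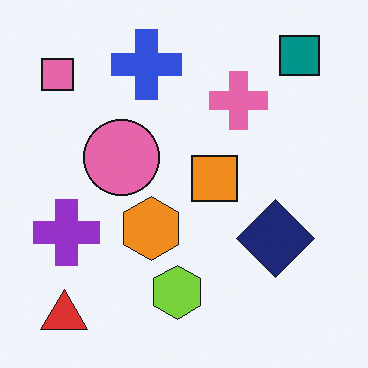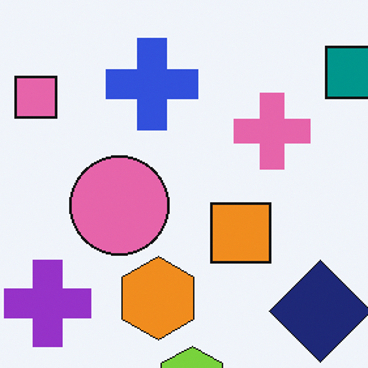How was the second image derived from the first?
It was cropped slightly and scaled back up.

The visible shapes are larger and the field of view is narrower; shapes near the original edges may be partly or wholly outside the frame — a crop-and-rescale.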